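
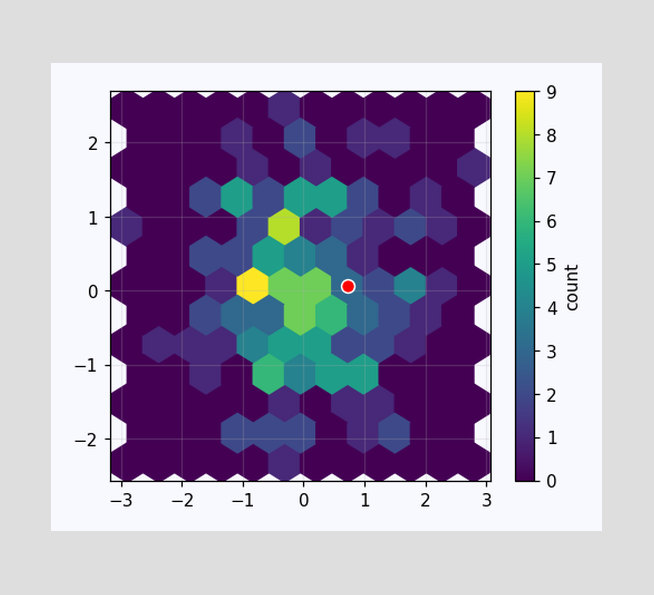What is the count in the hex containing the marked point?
3

The marked hex reads 3 on the colorbar.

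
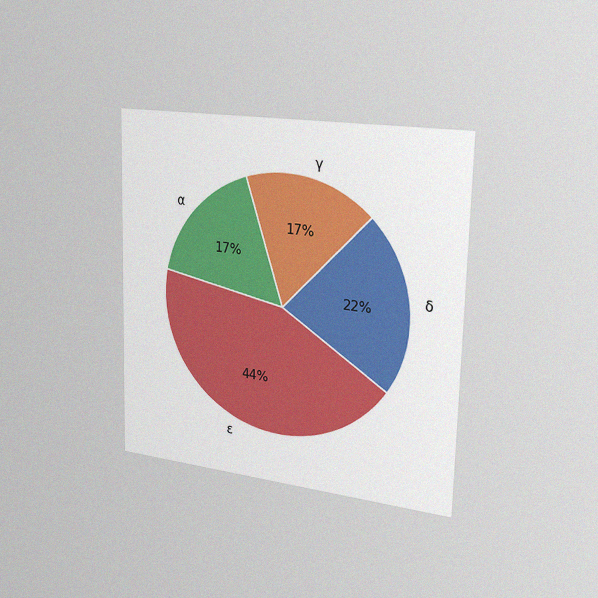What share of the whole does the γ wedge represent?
17%

The chart is viewed slightly from the right, with some photo noise. The γ slice takes up 17% of the pie.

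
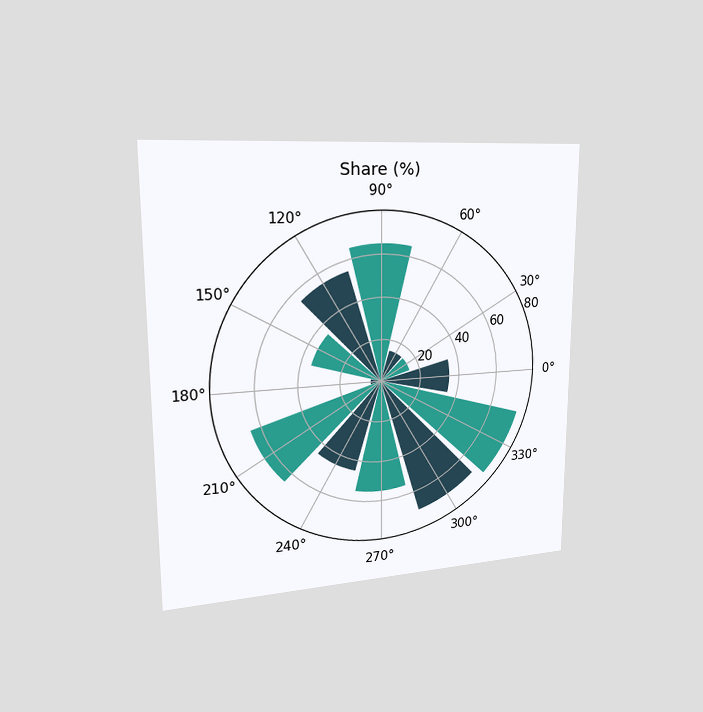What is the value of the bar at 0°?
35%

The chart is viewed slightly from the left. The bar at 0° reaches 35% on the radial axis.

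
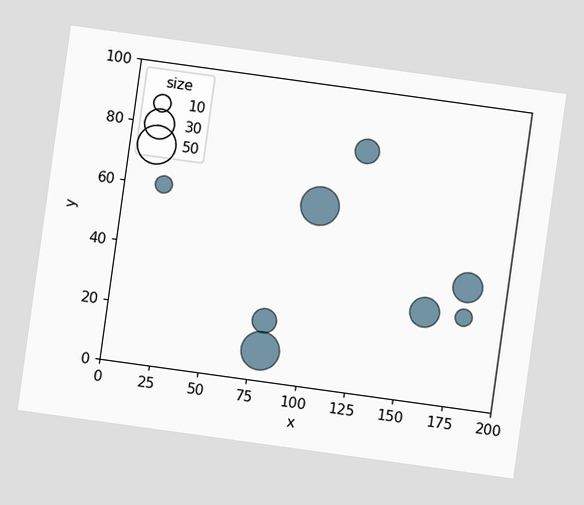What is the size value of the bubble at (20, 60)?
The chart is tilted about 8° clockwise. Matching the bubble at (20, 60) against the size legend gives 10.

10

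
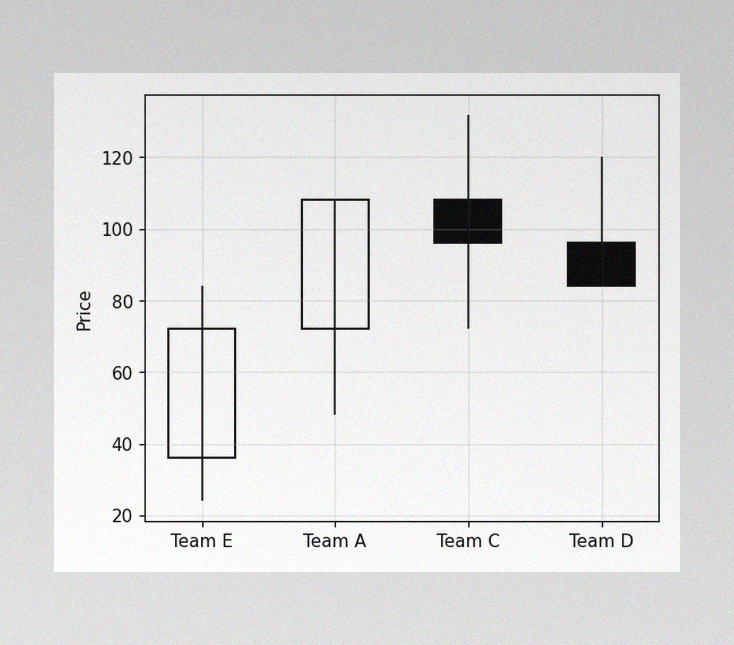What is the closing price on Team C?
The image has some photo noise and uneven lighting. The Team C candle closes at 96.

96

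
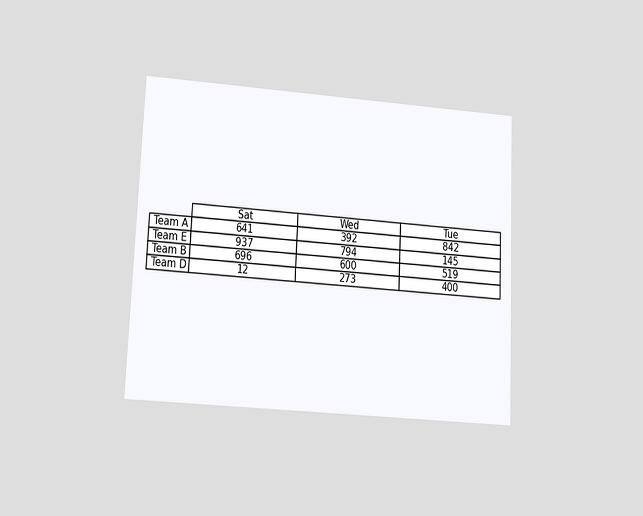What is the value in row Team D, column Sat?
The chart is tilted about 3° clockwise and viewed at a slight angle. The (Team D, Sat) cell reads 12.

12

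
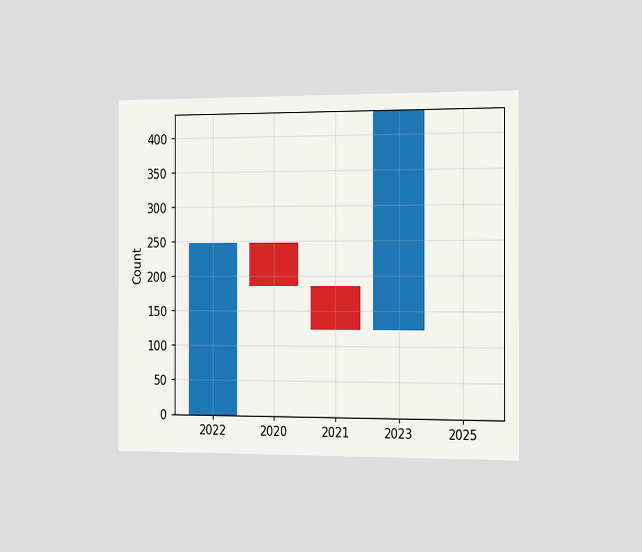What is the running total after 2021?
The chart is viewed slightly from the right. After 2021 the running total reaches 124.

124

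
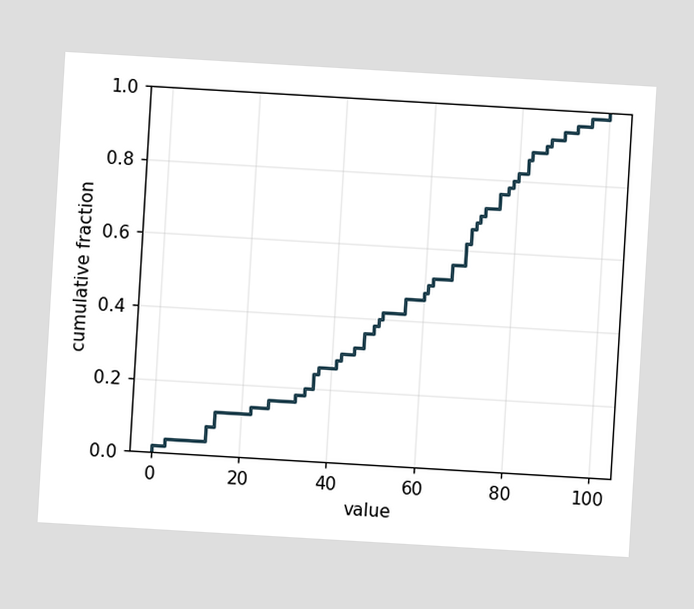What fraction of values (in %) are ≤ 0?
The chart is tilted about 3° clockwise. At x=0 the ECDF step is at 2%.

2%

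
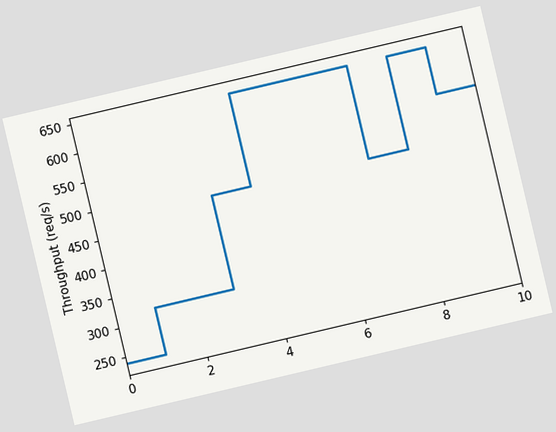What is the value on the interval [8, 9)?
640req/s

The chart is tilted about 13° counter-clockwise. On [8, 9) the step sits at 640req/s.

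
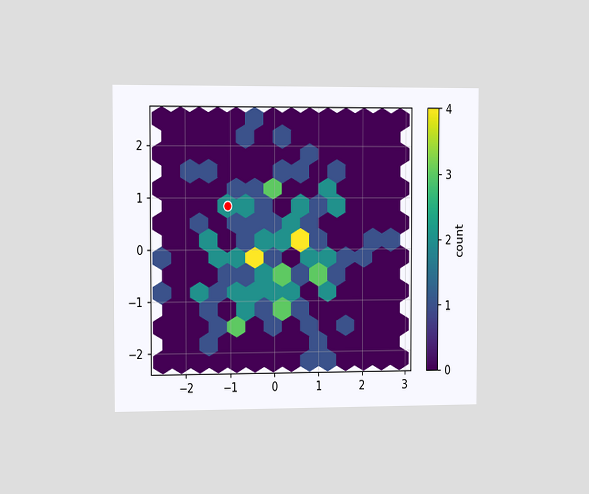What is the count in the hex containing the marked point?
2

The chart is viewed slightly from the left. The marked hex reads 2 on the colorbar.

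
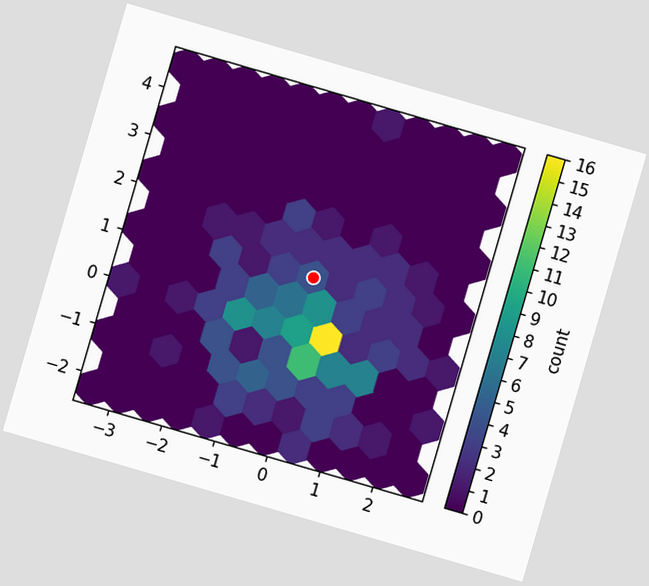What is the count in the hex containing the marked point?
The chart is tilted about 16° clockwise. The marked hex reads 4 on the colorbar.

4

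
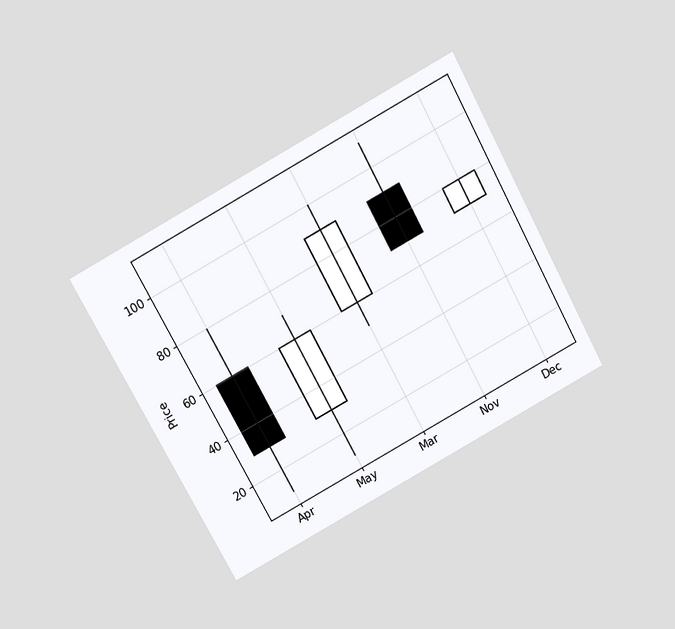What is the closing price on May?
The chart is tilted about 29° counter-clockwise and viewed slightly from above. The May candle closes at 60.

60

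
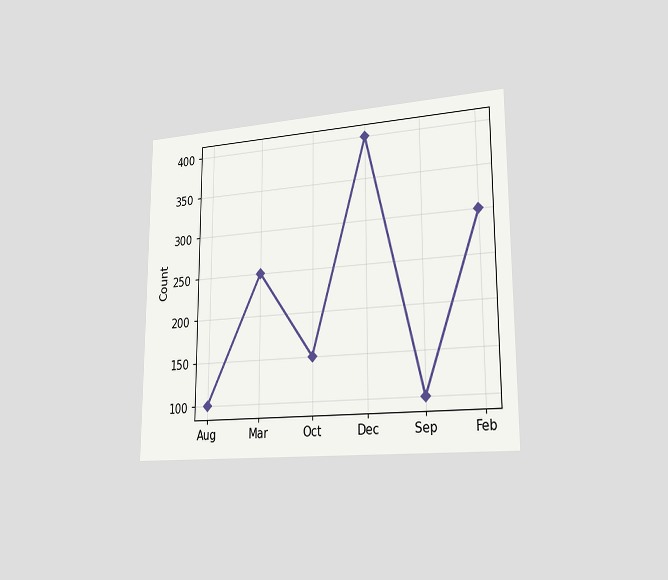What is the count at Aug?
The chart is viewed slightly from the right. At Aug, the line is at 100.

100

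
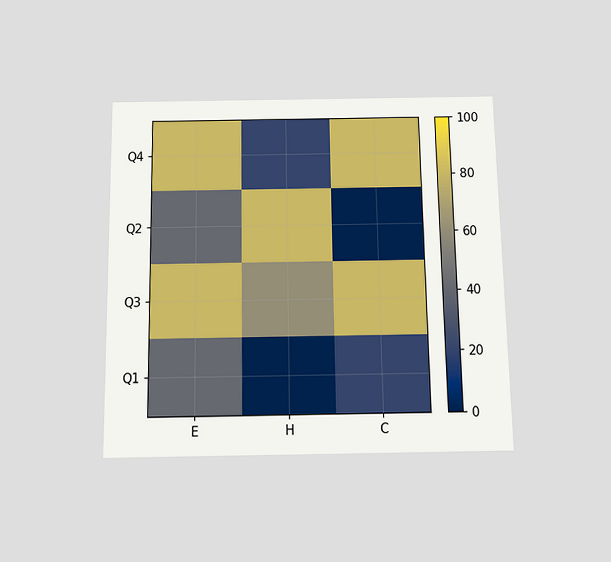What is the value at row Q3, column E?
The chart is viewed slightly from below. Matching cell (Q3, E) against the colorbar gives 80.

80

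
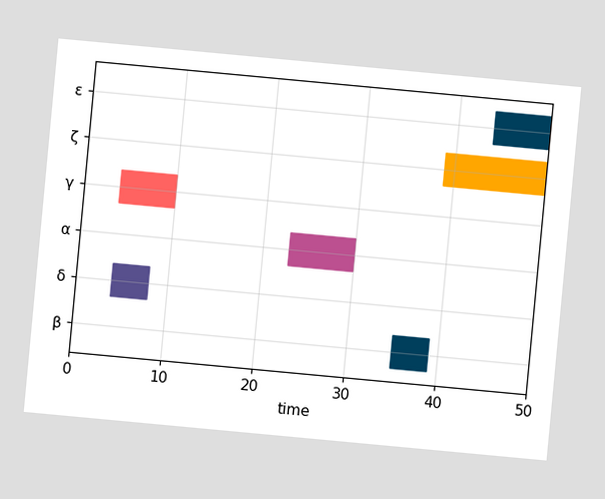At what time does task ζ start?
The chart is tilted about 5° clockwise. The ζ bar begins at t=39.

39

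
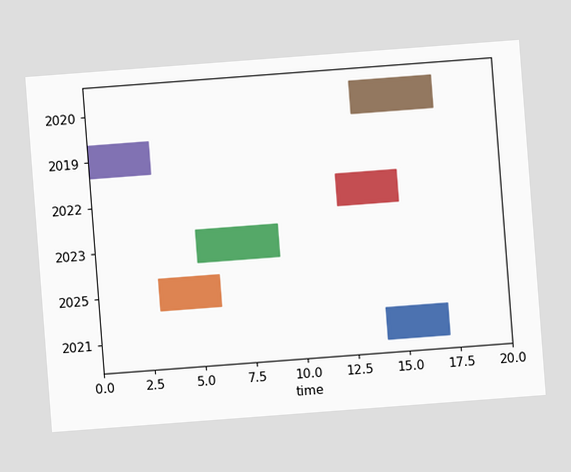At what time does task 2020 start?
The chart is tilted about 4° counter-clockwise. The 2020 bar begins at t=13.

13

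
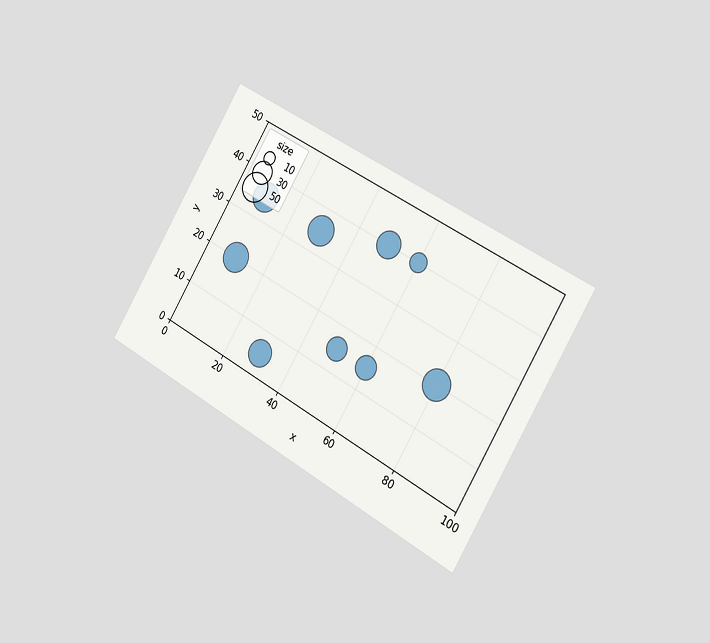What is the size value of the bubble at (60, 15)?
30

The chart is tilted about 31° clockwise and viewed slightly from the right. Matching the bubble at (60, 15) against the size legend gives 30.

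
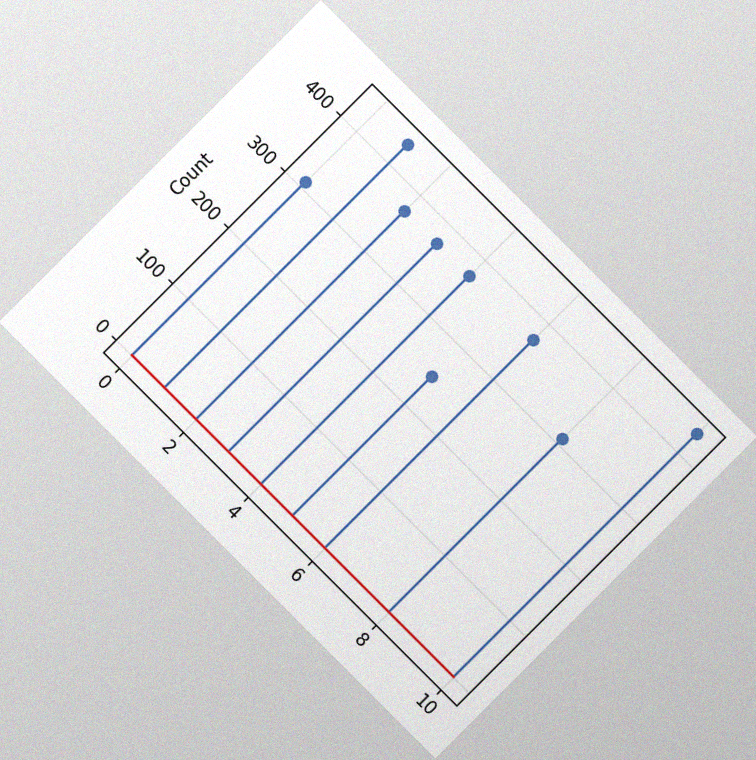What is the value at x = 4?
The chart is tilted about 45° clockwise, with some photo noise. The stem at x=4 reaches 372.

372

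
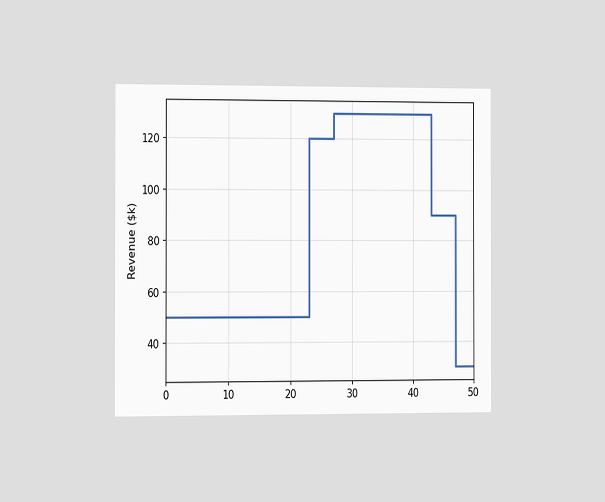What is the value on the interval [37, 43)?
The chart is viewed at a slight angle. On [37, 43) the step sits at $130k.

$130k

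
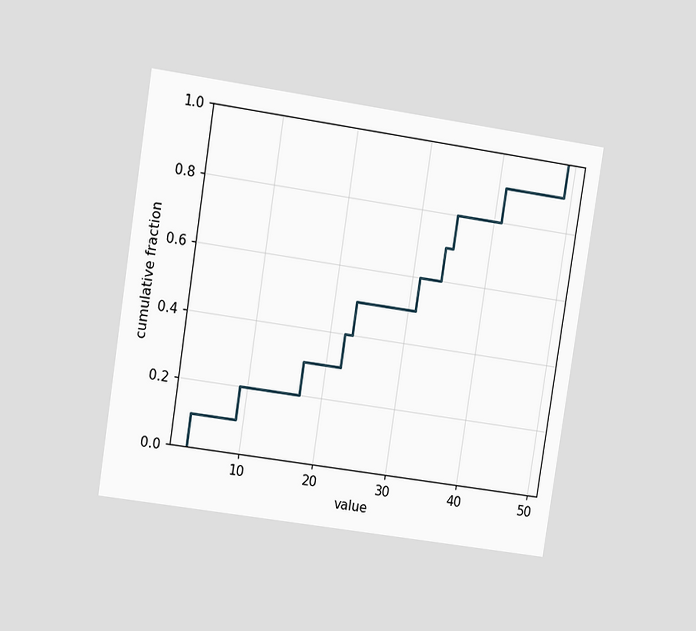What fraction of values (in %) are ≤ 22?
40%

The chart is tilted about 9° clockwise and viewed at a slight angle. At x=22 the ECDF step is at 40%.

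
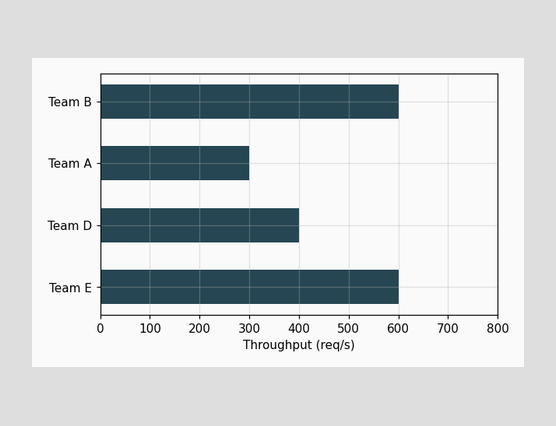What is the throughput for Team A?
300req/s

Reading along the chart's x-axis, the Team A bar reaches 300req/s.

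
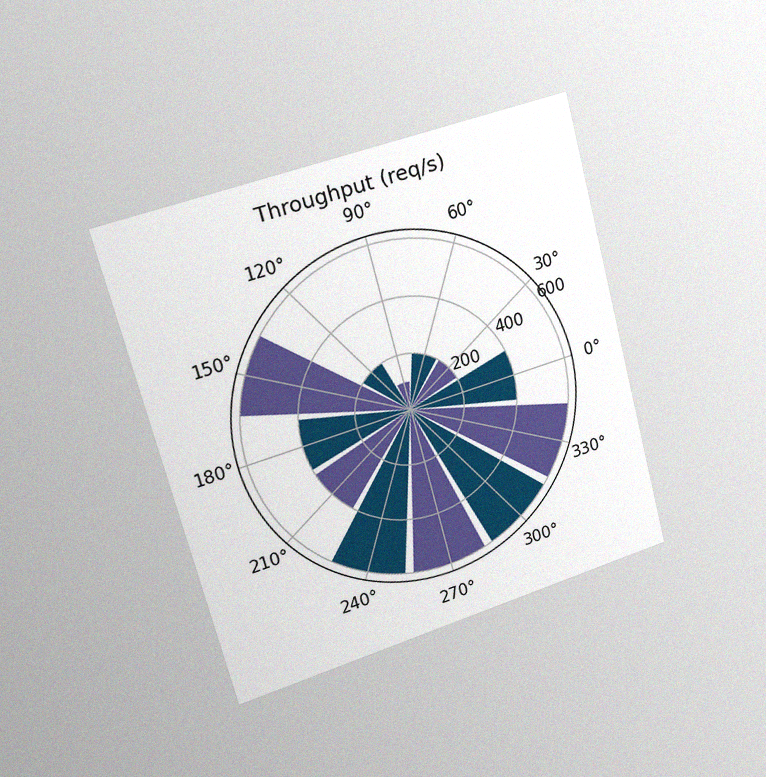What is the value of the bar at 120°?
The chart is tilted about 15° counter-clockwise and viewed slightly from the left, with some photo noise. The bar at 120° reaches 200req/s on the radial axis.

200req/s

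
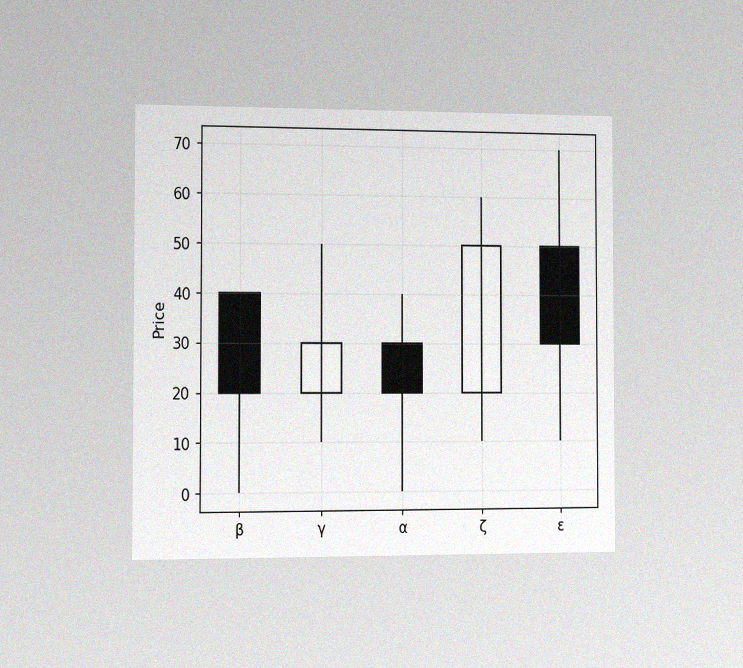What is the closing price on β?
20

The chart is viewed slightly from the left, with some photo noise. The β candle closes at 20.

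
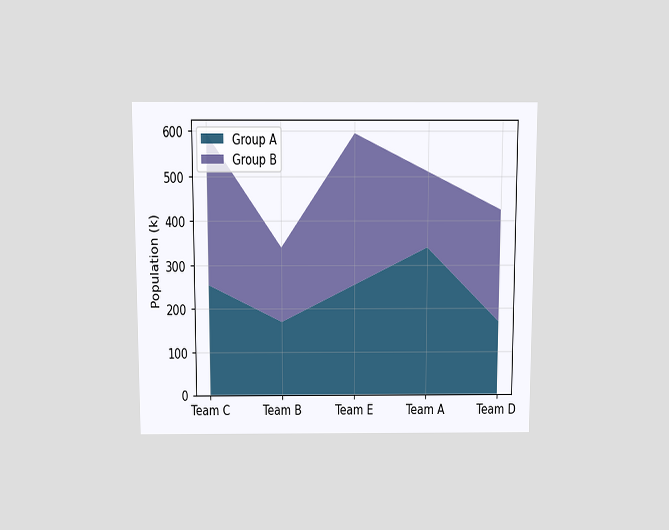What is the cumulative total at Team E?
The chart is viewed slightly from above. The stacked total at Team E reaches 595k.

595k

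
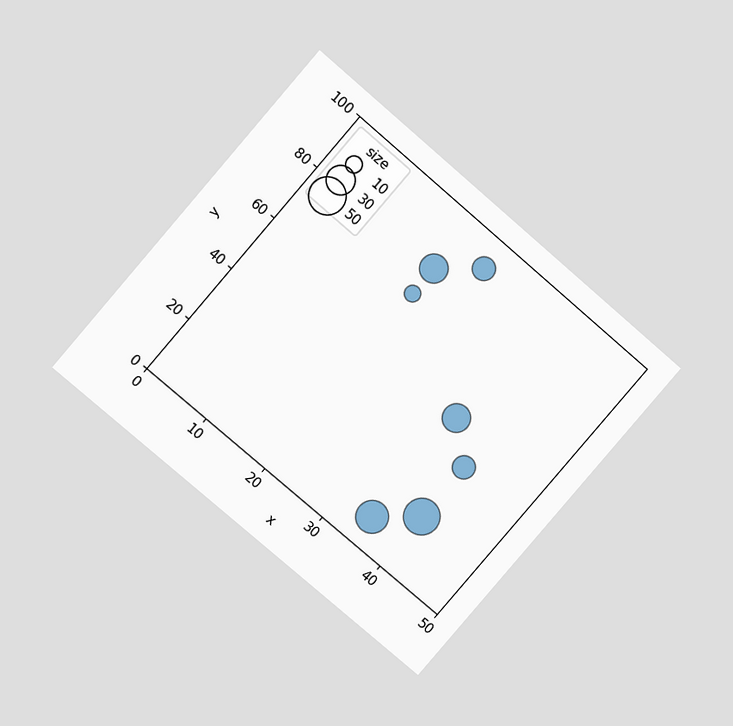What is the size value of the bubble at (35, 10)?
40

The chart is tilted about 41° clockwise and viewed at a slight angle. Matching the bubble at (35, 10) against the size legend gives 40.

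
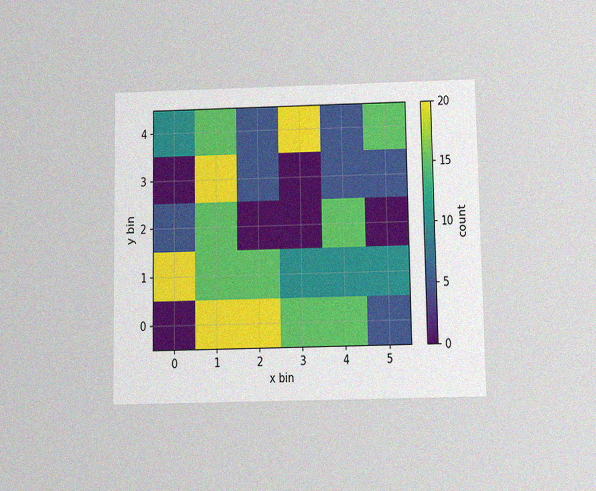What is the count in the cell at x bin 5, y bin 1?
The chart is viewed slightly from below, with some photo noise. Matching the cell (5, 1) against the colorbar gives 10.

10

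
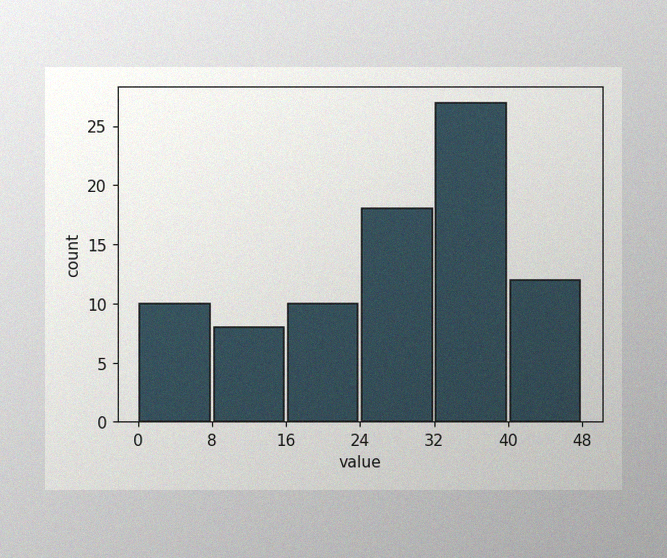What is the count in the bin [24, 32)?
The image has some photo noise and uneven lighting. The [24, 32) bin has height 18.

18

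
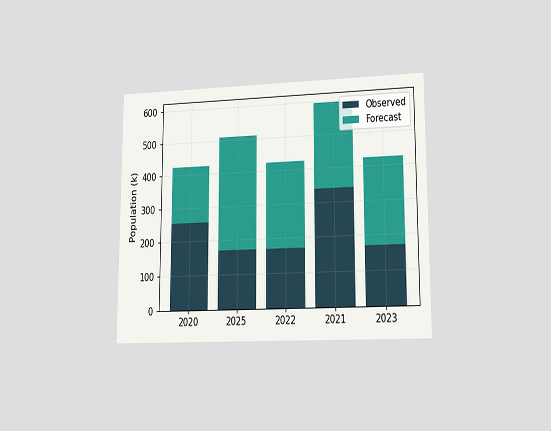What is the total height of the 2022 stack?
The chart is viewed at a slight angle. The 2022 stack's top reaches 425k on the y-axis.

425k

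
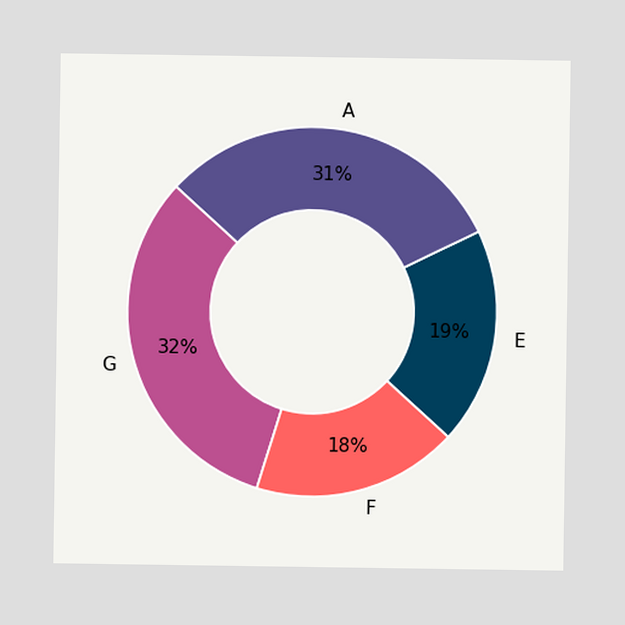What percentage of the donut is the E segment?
19%

The E segment takes up 19% of the ring.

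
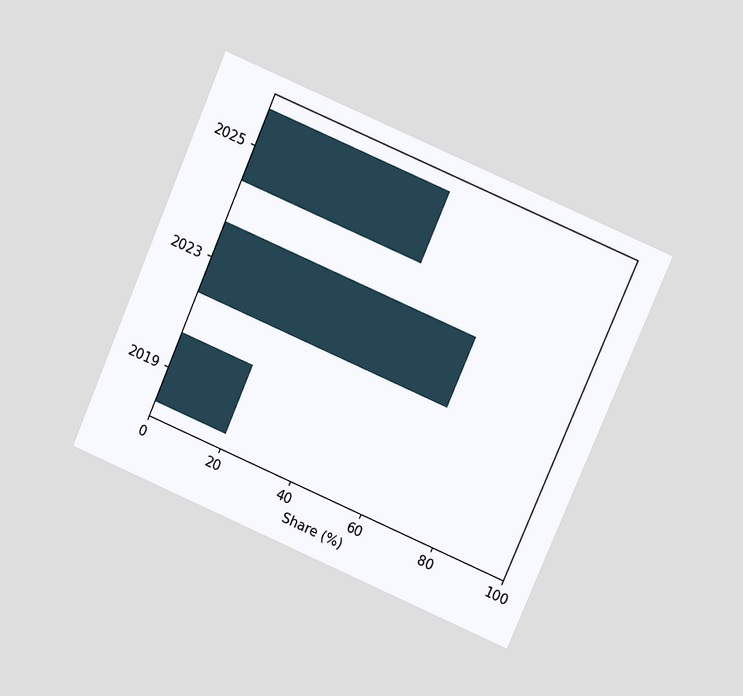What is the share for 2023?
70%

The chart is tilted about 23° clockwise and viewed at a slight angle. Reading along the chart's x-axis, the 2023 bar reaches 70%.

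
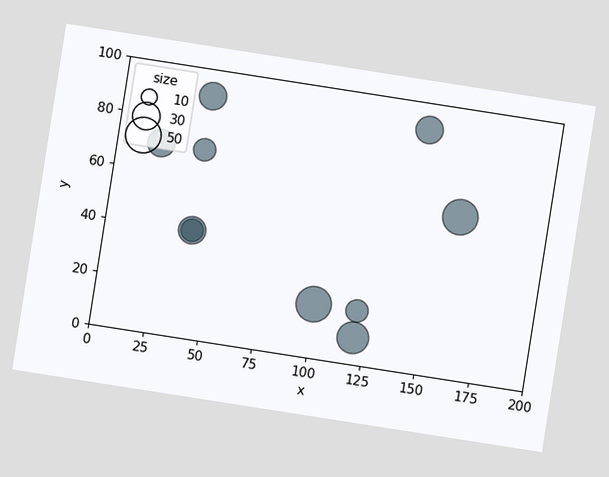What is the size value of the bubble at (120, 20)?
20

The chart is tilted about 9° clockwise. Matching the bubble at (120, 20) against the size legend gives 20.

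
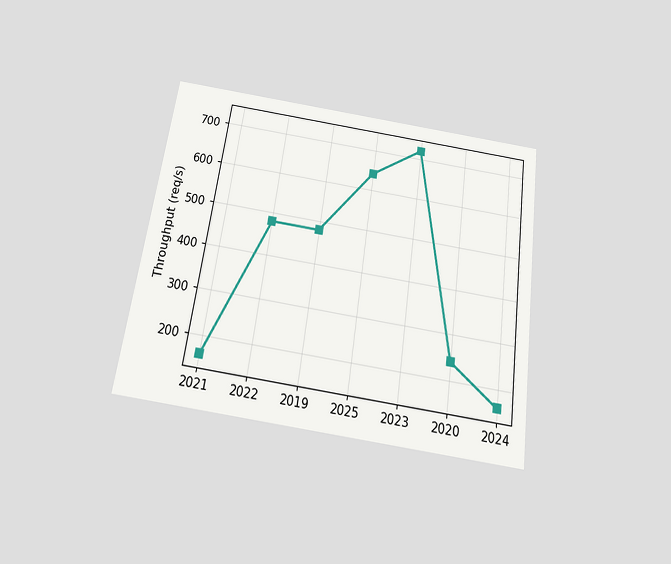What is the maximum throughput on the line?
The chart is tilted about 8° clockwise and viewed slightly from below. The highest point is at 2023, and reading across to the y-axis gives 720req/s.

720req/s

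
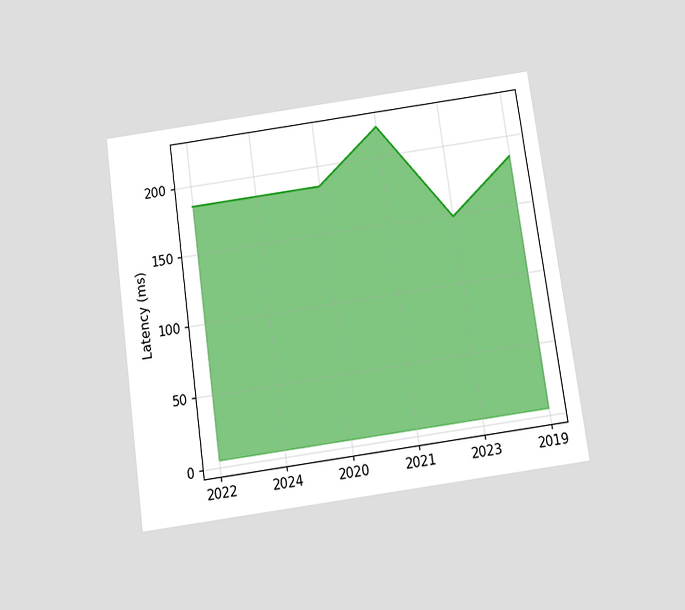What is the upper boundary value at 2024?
The chart is tilted about 8° counter-clockwise and viewed slightly from below. At 2024 the upper boundary is at 185ms.

185ms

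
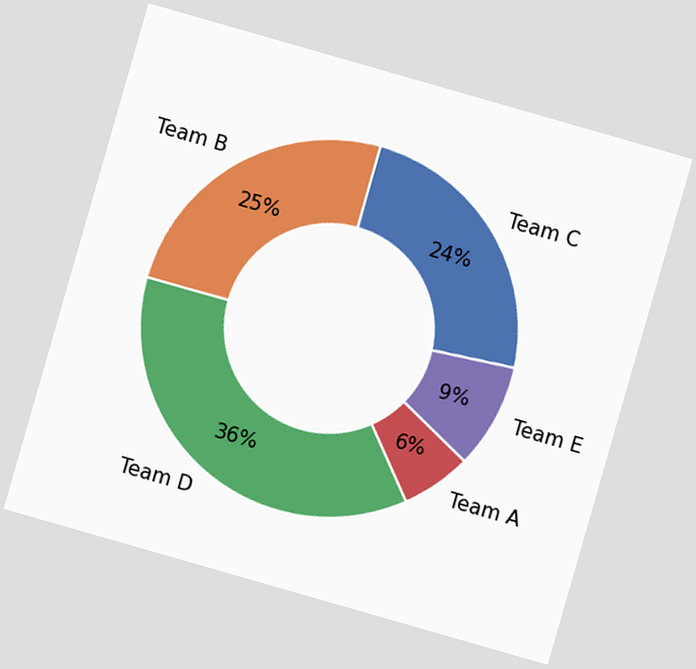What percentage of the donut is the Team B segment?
25%

The chart is tilted about 16° clockwise. The Team B segment takes up 25% of the ring.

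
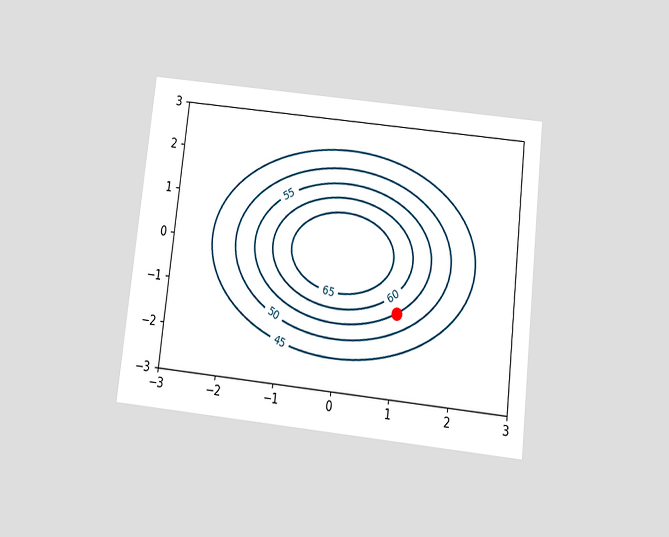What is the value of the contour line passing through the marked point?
The chart is tilted about 6° clockwise and viewed slightly from below. The marked point sits on the contour labelled 55.

55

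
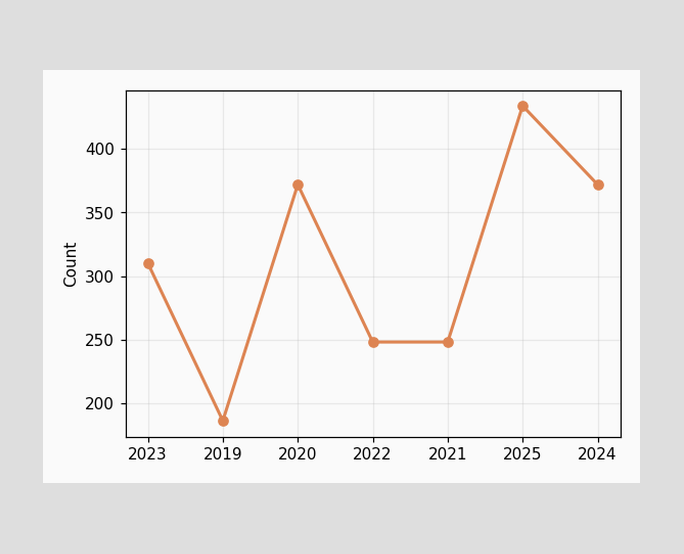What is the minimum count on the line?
The lowest point is at 2019, and reading across to the y-axis gives 186.

186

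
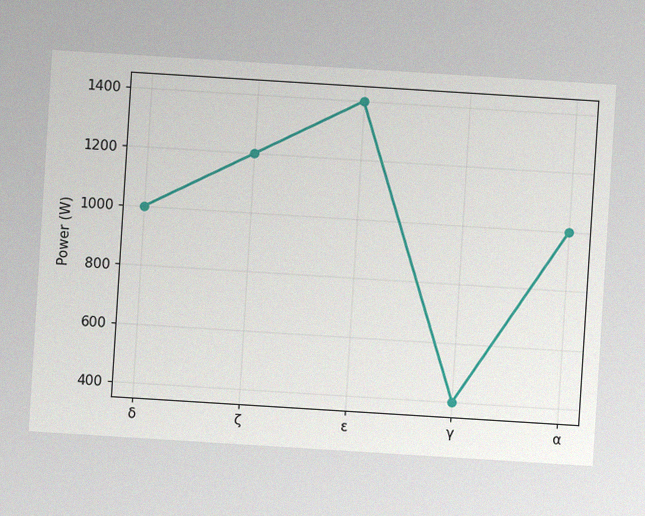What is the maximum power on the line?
1400W

The chart is tilted about 4° clockwise, with some photo noise. The highest point is at ε, and reading across to the y-axis gives 1400W.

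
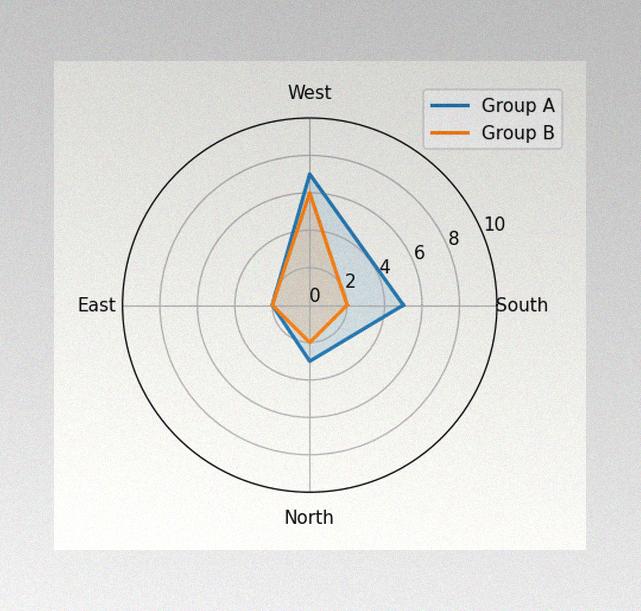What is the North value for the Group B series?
The image has some photo noise and uneven lighting. On the North axis, Group B reaches 2.

2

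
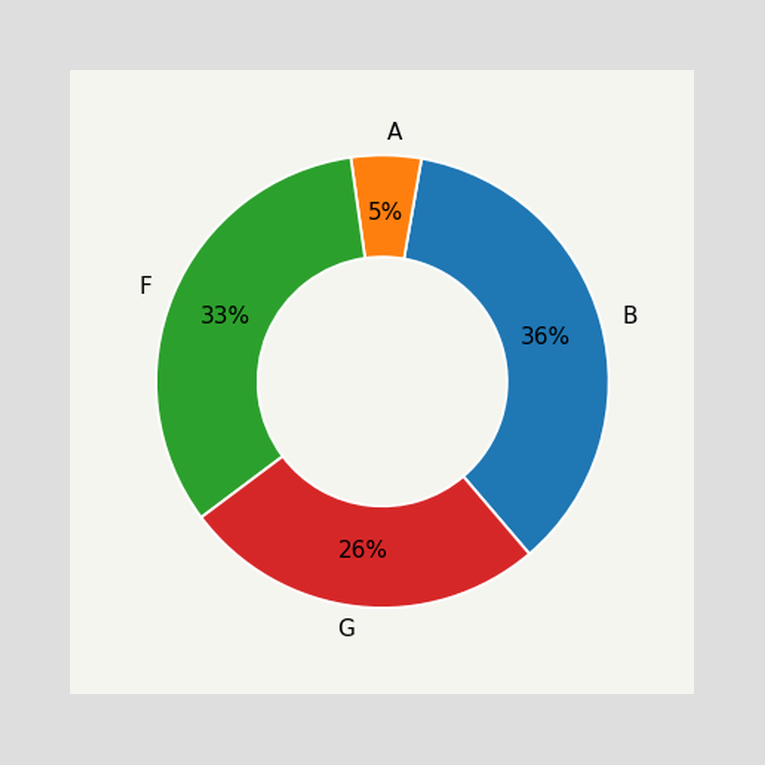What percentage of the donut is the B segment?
36%

The B segment takes up 36% of the ring.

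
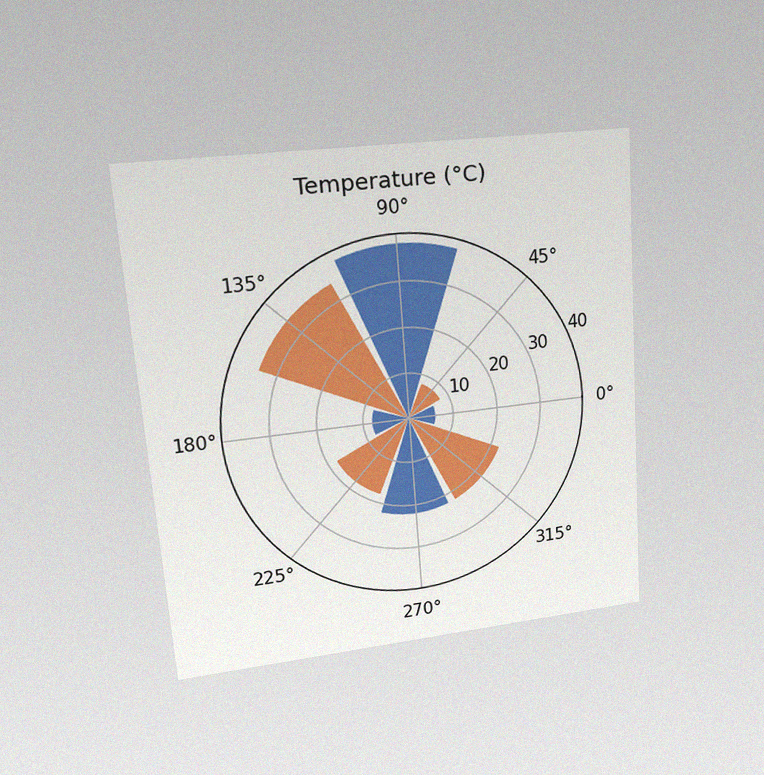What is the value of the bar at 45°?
8°C

The chart is tilted about 4° counter-clockwise and viewed at a slight angle, with some photo noise. The bar at 45° reaches 8°C on the radial axis.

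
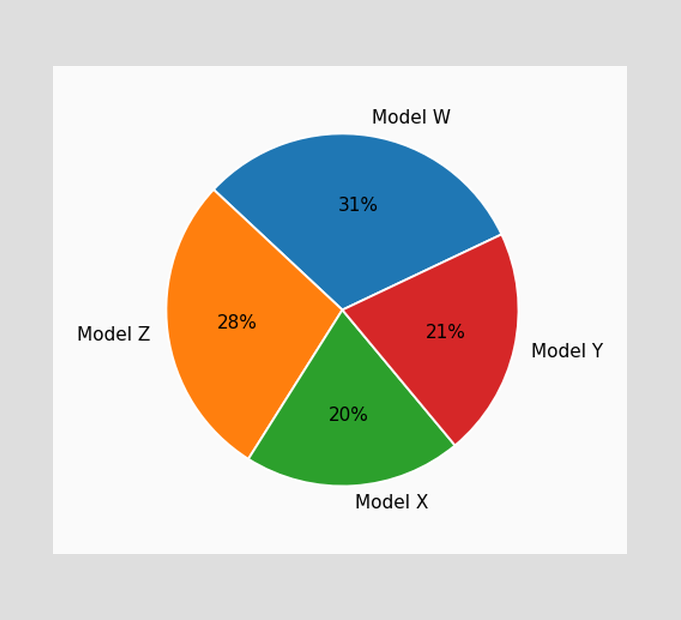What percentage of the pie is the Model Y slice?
21%

The Model Y slice takes up 21% of the pie.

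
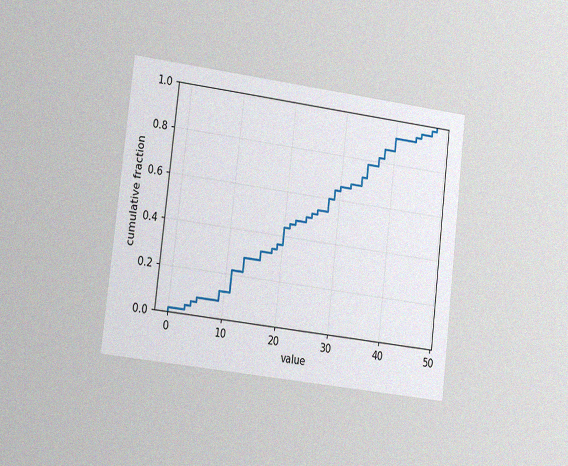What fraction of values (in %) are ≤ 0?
2%

The chart is tilted about 7° clockwise and viewed slightly from the left, with some photo noise. At x=0 the ECDF step is at 2%.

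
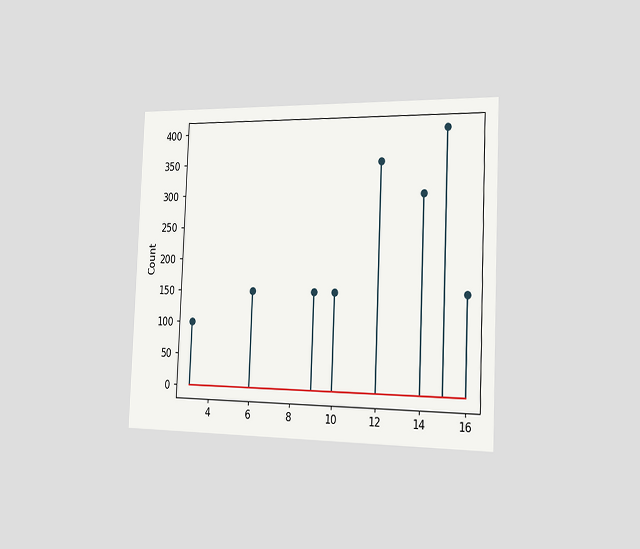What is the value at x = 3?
The chart is tilted about 2° clockwise and viewed slightly from the right. The stem at x=3 reaches 100.

100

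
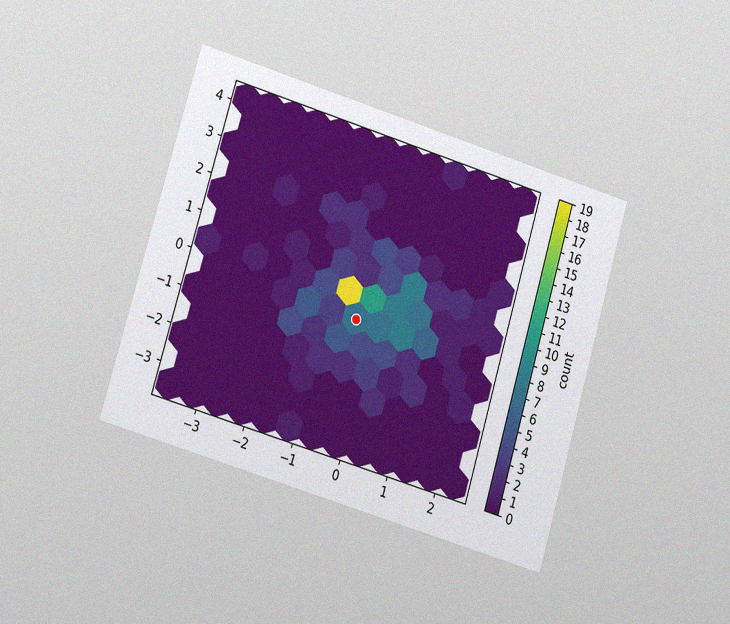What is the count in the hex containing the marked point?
The chart is tilted about 17° clockwise and viewed at a slight angle, with some photo noise. The marked hex reads 7 on the colorbar.

7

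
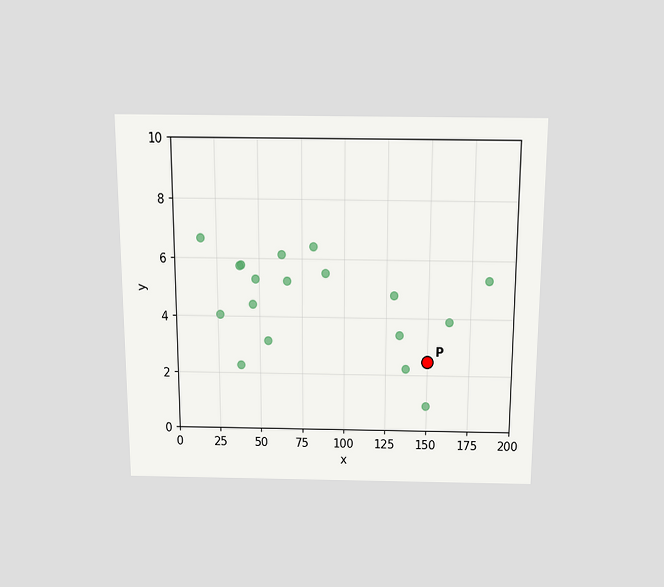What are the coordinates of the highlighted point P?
The chart is viewed slightly from above. Following the gridlines from P to each axis, P sits at (150, 2.5).

(150, 2.5)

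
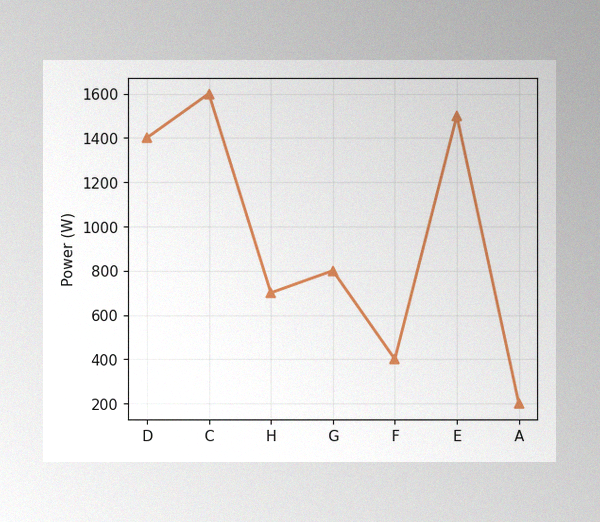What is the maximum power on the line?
The image has some photo noise and uneven lighting. The highest point is at C, and reading across to the y-axis gives 1600W.

1600W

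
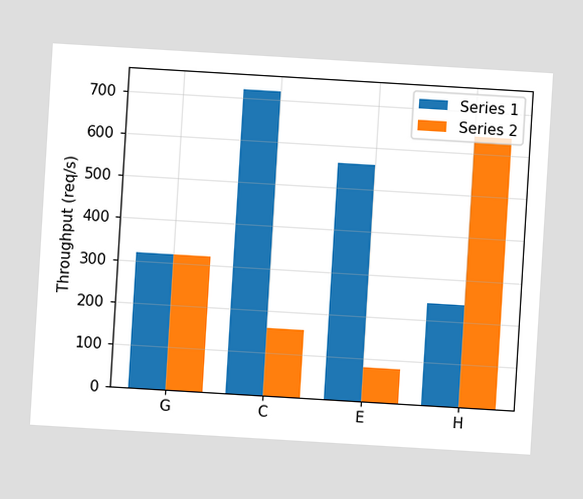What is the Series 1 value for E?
The chart is tilted about 3° clockwise. The Series 1 bar at E reaches 560req/s on the y-axis.

560req/s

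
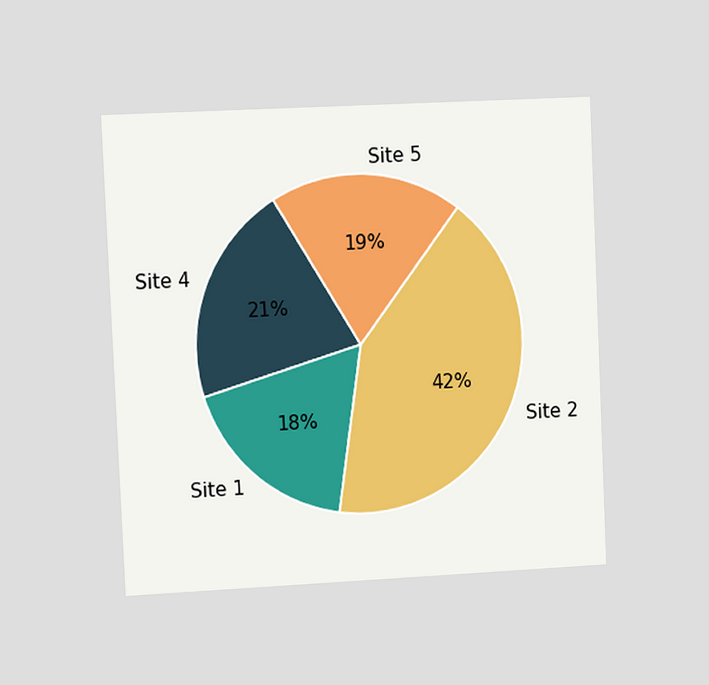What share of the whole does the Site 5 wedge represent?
19%

The chart is tilted about 3° counter-clockwise and viewed slightly from the left. The Site 5 slice takes up 19% of the pie.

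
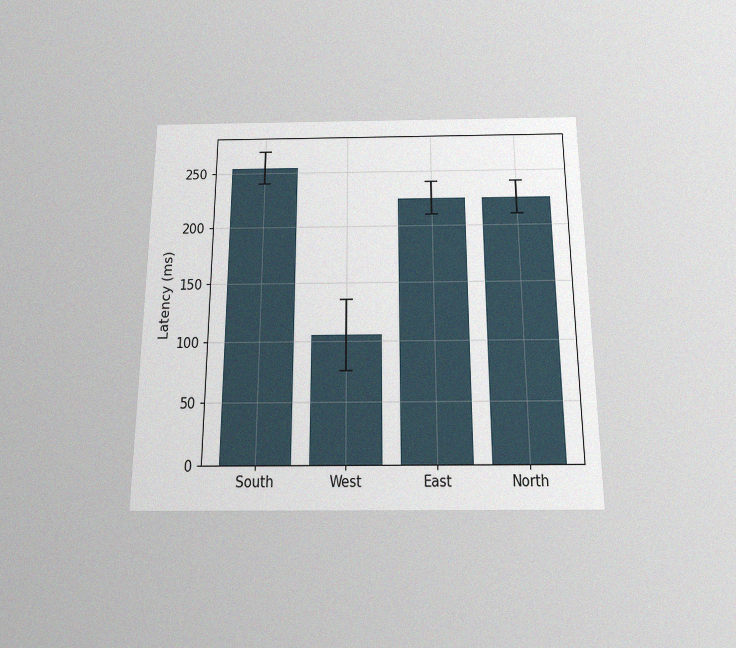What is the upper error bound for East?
240ms

The chart is viewed slightly from below, with some photo noise. The East bar's upper whisker reaches 240ms.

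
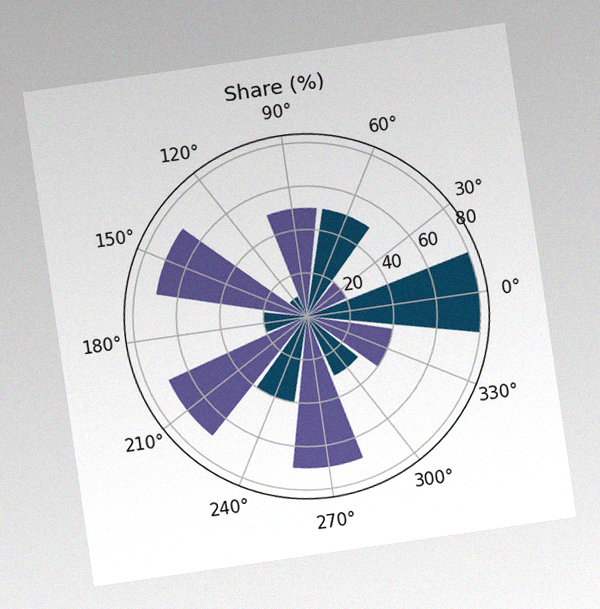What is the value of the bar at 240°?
The chart is tilted about 8° counter-clockwise, with some photo noise. The bar at 240° reaches 40% on the radial axis.

40%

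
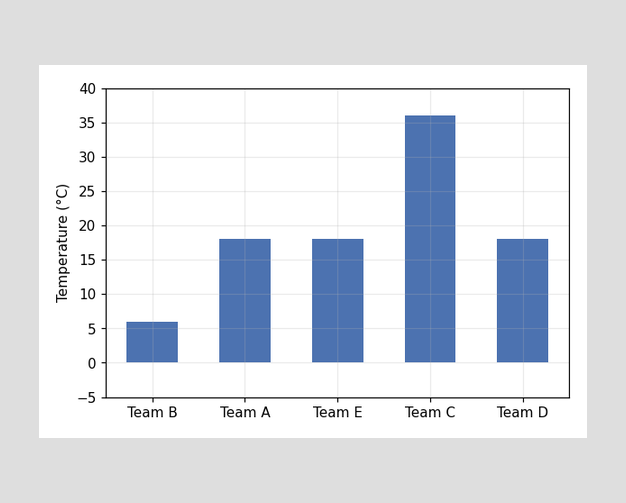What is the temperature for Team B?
Reading along the chart's y-axis, the Team B bar reaches 6°C.

6°C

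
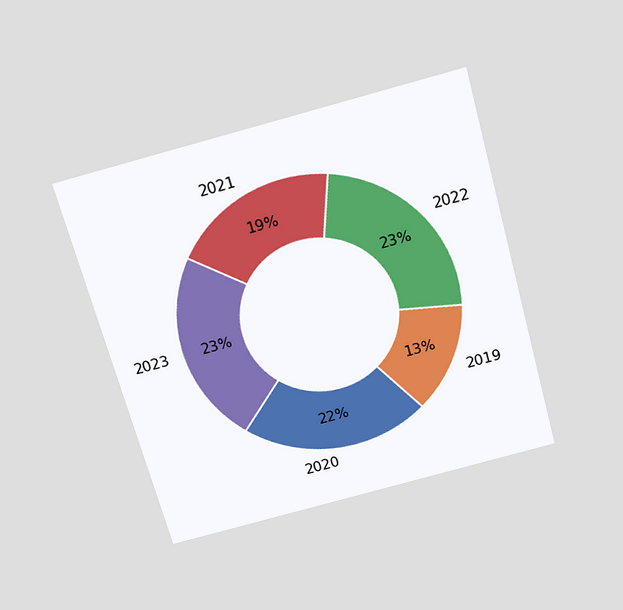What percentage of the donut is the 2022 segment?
The chart is tilted about 15° counter-clockwise and viewed slightly from above. The 2022 segment takes up 23% of the ring.

23%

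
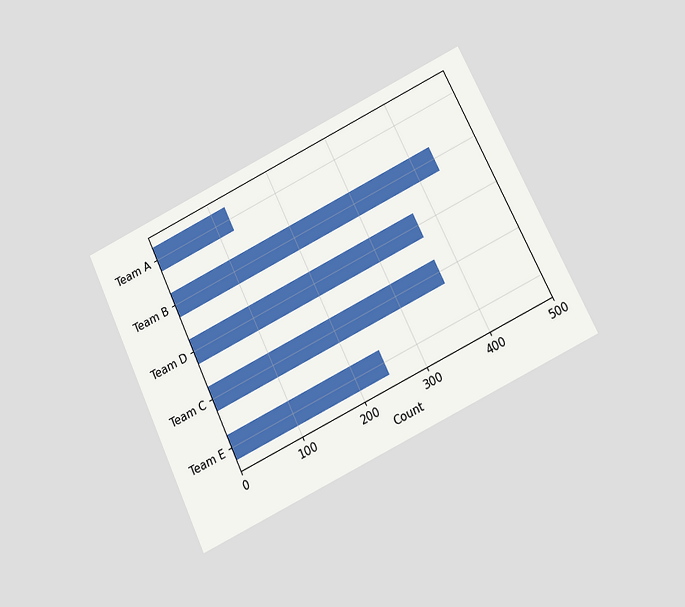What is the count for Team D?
The chart is tilted about 26° counter-clockwise and viewed slightly from below. Reading along the chart's x-axis, the Team D bar reaches 372.

372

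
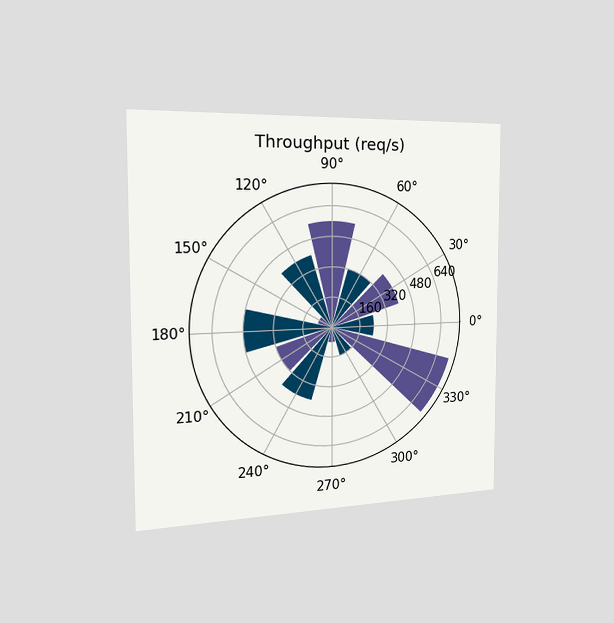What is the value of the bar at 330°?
The chart is viewed slightly from the left. The bar at 330° reaches 720req/s on the radial axis.

720req/s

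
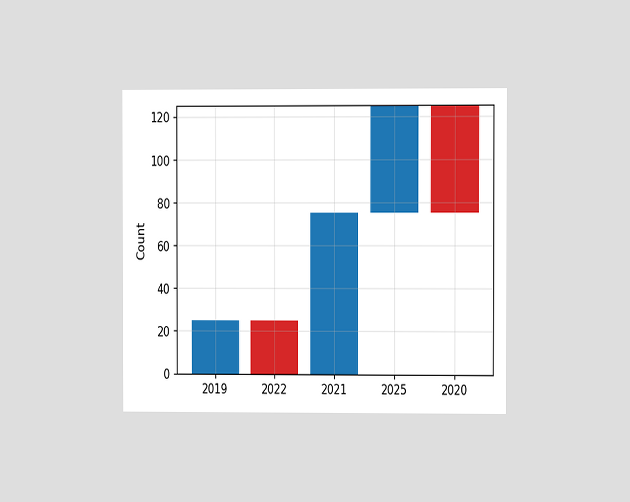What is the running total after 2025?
The chart is viewed at a slight angle. After 2025 the running total reaches 125.

125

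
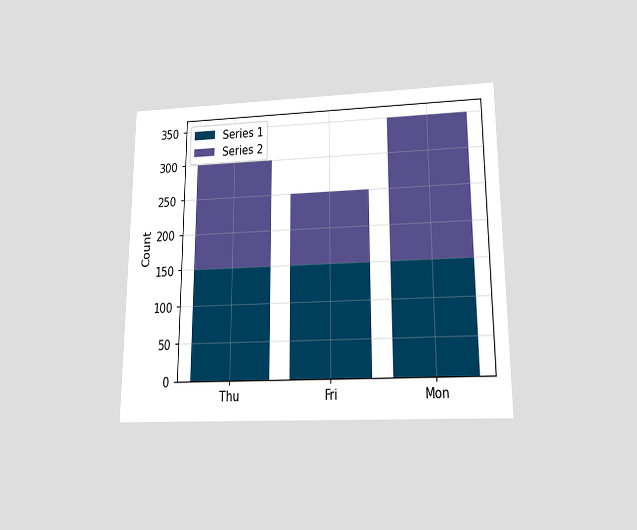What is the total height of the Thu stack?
The chart is viewed slightly from below. The Thu stack's top reaches 300 on the y-axis.

300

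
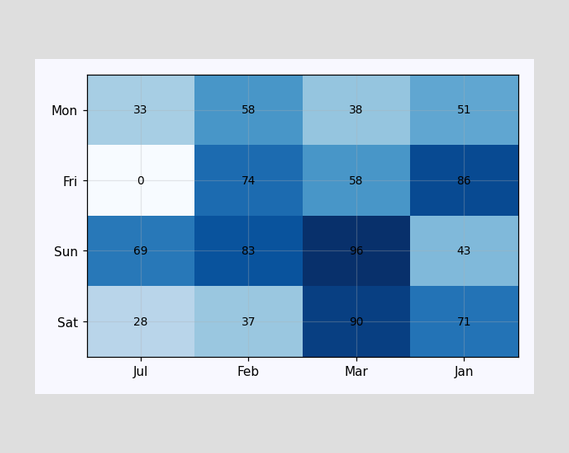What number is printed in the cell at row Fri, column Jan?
86

The (Fri, Jan) cell reads 86.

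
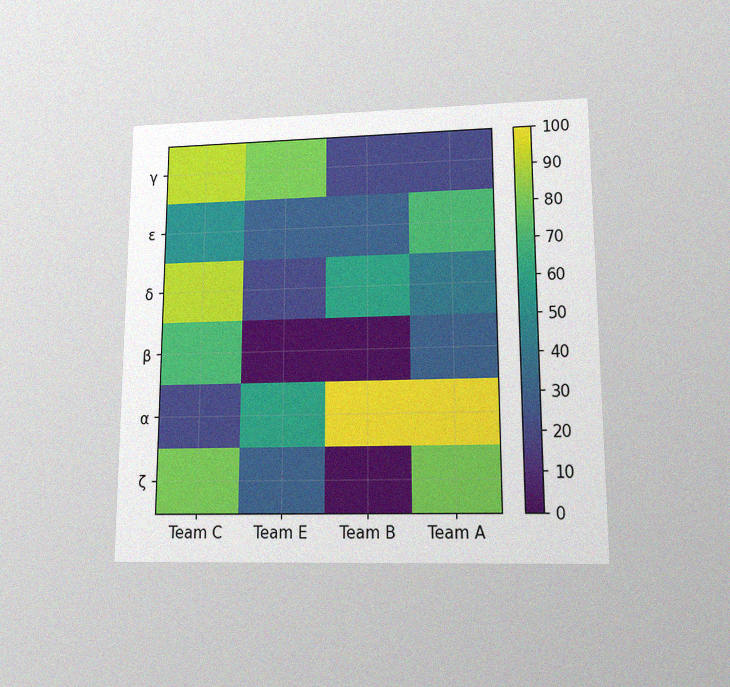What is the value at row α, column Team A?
100

The chart is viewed at a slight angle, with some photo noise. Matching cell (α, Team A) against the colorbar gives 100.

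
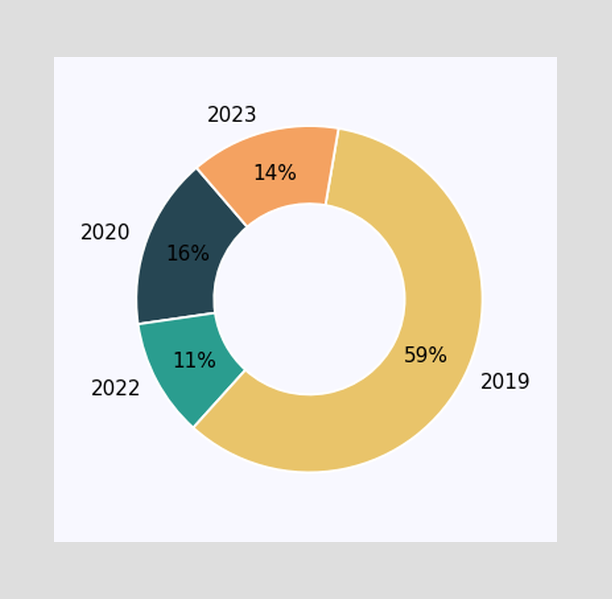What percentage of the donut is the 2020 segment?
The 2020 segment takes up 16% of the ring.

16%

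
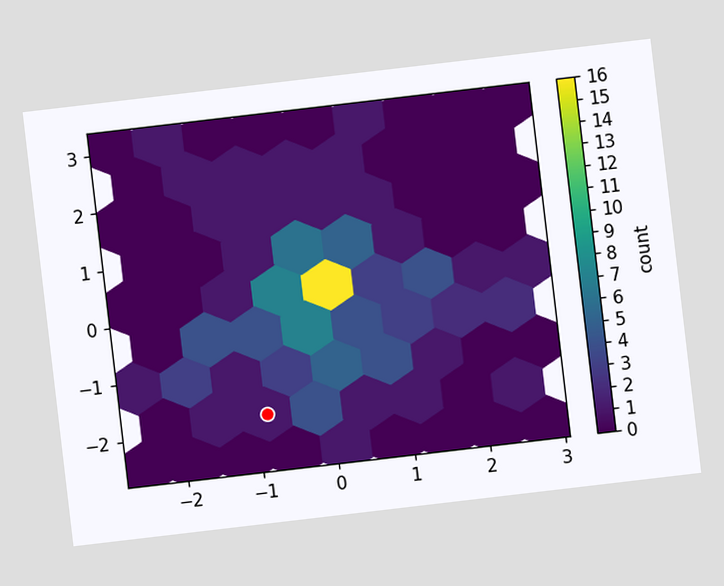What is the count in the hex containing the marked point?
1

The chart is tilted about 7° counter-clockwise. The marked hex reads 1 on the colorbar.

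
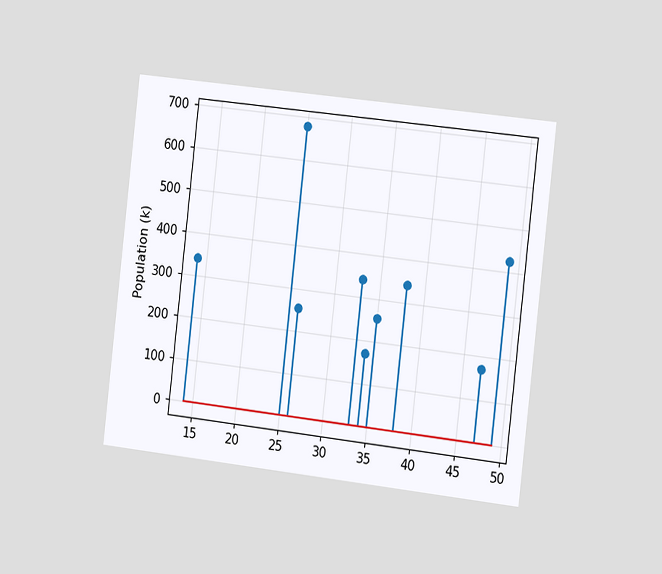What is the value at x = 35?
255k

The chart is tilted about 7° clockwise and viewed slightly from the right. The stem at x=35 reaches 255k.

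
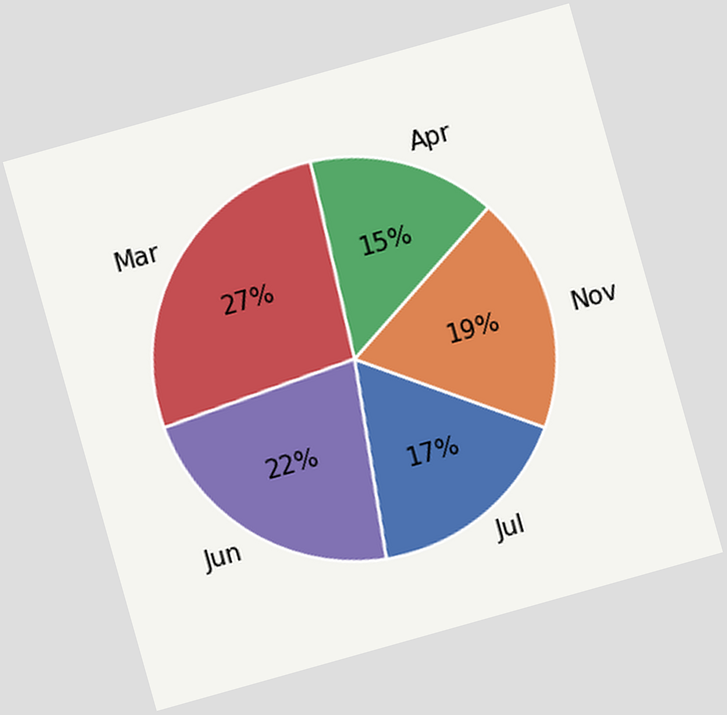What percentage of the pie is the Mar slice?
The chart is tilted about 16° counter-clockwise. The Mar slice takes up 27% of the pie.

27%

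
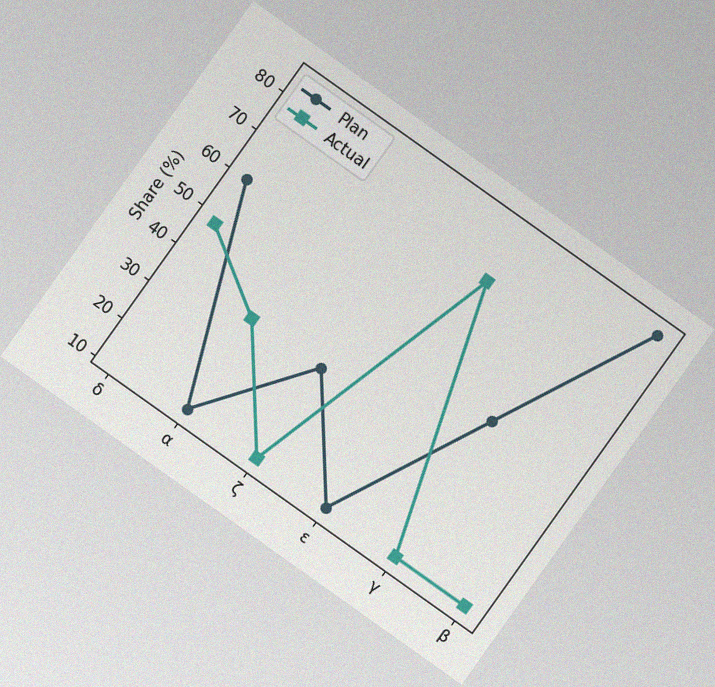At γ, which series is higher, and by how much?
The chart is tilted about 35° clockwise, with some photo noise. At γ, Plan sits above the other line by 36%.

Plan, by 36%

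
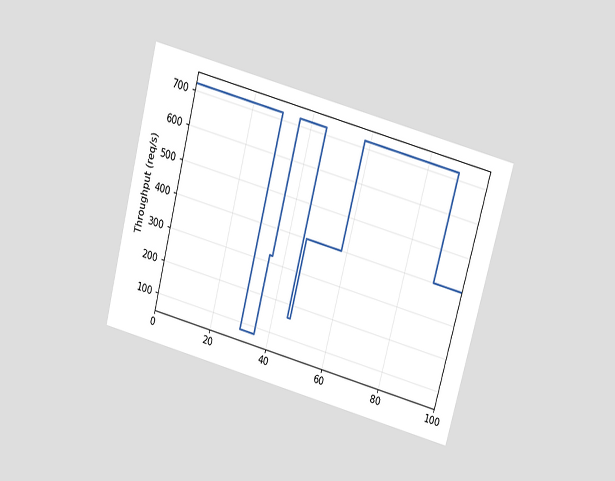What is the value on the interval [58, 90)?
720req/s

The chart is tilted about 15° clockwise and viewed slightly from above. On [58, 90) the step sits at 720req/s.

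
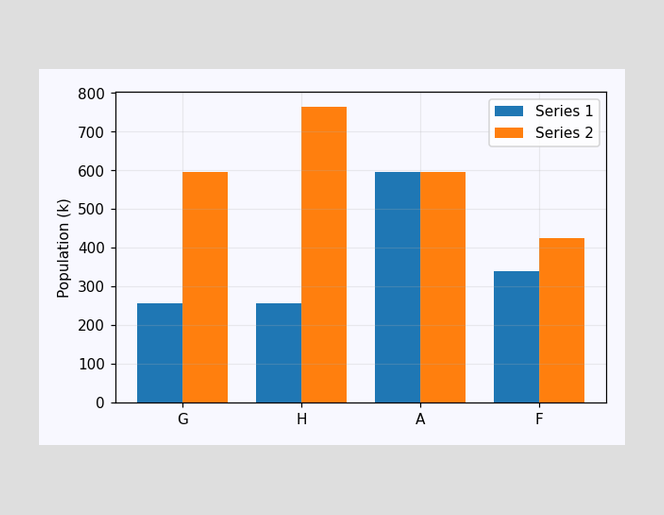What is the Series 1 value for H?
255k

The Series 1 bar at H reaches 255k on the y-axis.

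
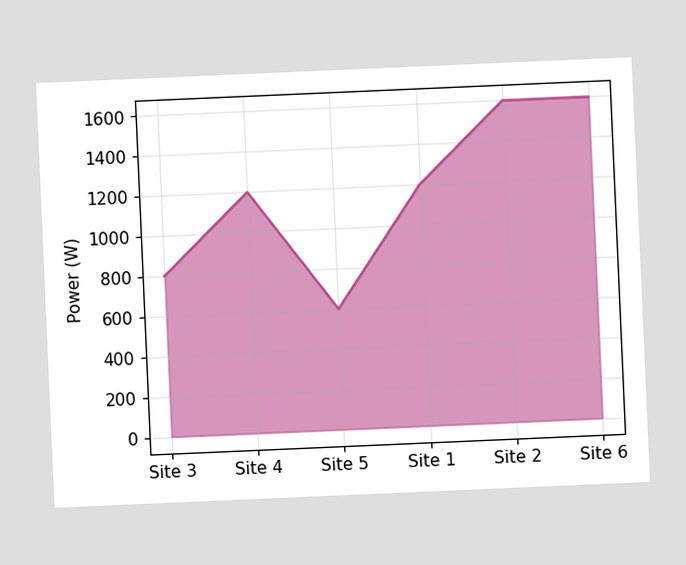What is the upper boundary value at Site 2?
1600W

The chart is tilted about 2° counter-clockwise. At Site 2 the upper boundary is at 1600W.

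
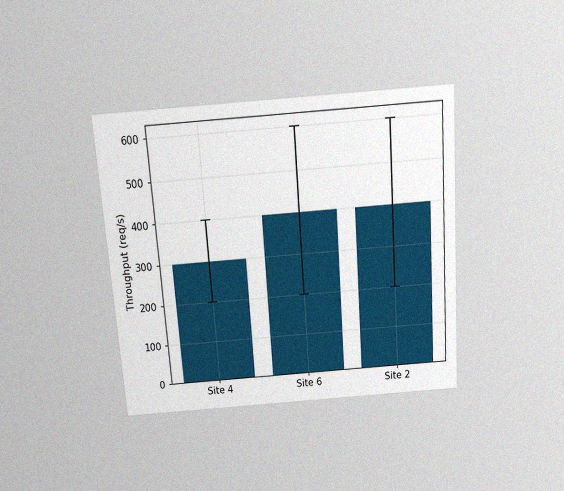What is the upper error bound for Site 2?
600req/s

The chart is tilted about 4° counter-clockwise and viewed slightly from above, with some photo noise. The Site 2 bar's upper whisker reaches 600req/s.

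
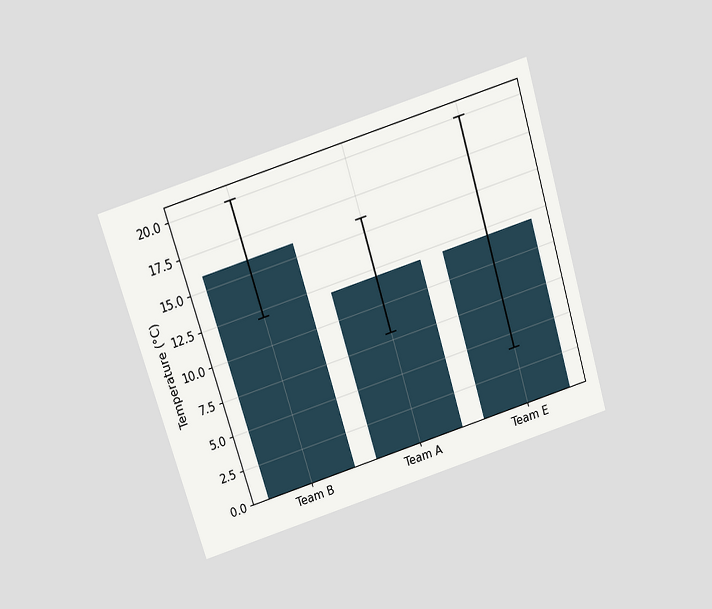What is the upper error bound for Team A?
The chart is tilted about 17° counter-clockwise and viewed slightly from above. The Team A bar's upper whisker reaches 16°C.

16°C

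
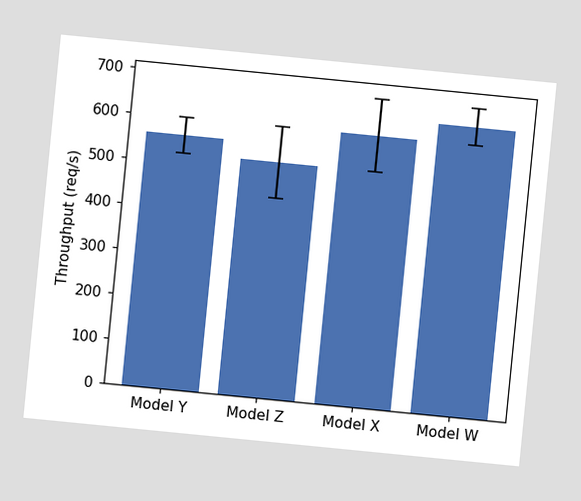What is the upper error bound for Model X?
680req/s

The chart is tilted about 6° clockwise. The Model X bar's upper whisker reaches 680req/s.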